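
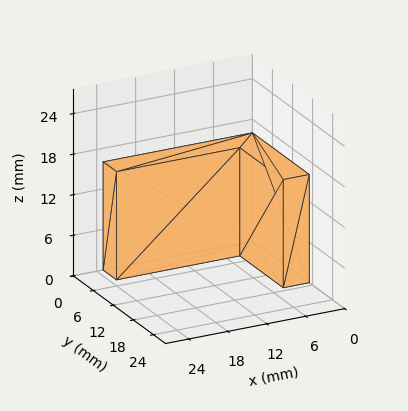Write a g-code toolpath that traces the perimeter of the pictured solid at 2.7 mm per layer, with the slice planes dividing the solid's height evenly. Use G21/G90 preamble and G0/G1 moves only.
Reading the render: the shape is an L-shaped prism: outer 23 × 17 mm, arm thicknesses ≈ 4 mm (horizontal) and 4 mm (vertical), extruded 16 mm in z (dimensions read to the nearest mm from the axis ticks). For the g-code, the solid's height is divided into equal slices at the stated Δz and each level perimeter traced with G1 moves after a G0 lift.

; perimeter-only toolpath
G21 ; units = mm
G90 ; absolute positioning
G28 ; home
; layer 1
G0 Z2.7
G0 X0.0 Y0.0
G1 X23.0 Y0.0
G1 X23.0 Y4.0
G1 X4.0 Y4.0
G1 X4.0 Y17.0
G1 X0.0 Y17.0
G1 X0.0 Y0.0
; layer 2
G0 Z5.3
G0 X0.0 Y0.0
G1 X23.0 Y0.0
G1 X23.0 Y4.0
G1 X4.0 Y4.0
G1 X4.0 Y17.0
G1 X0.0 Y17.0
G1 X0.0 Y0.0
; layer 3
G0 Z8.0
G0 X0.0 Y0.0
G1 X23.0 Y0.0
G1 X23.0 Y4.0
G1 X4.0 Y4.0
G1 X4.0 Y17.0
G1 X0.0 Y17.0
G1 X0.0 Y0.0
; layer 4
G0 Z10.7
G0 X0.0 Y0.0
G1 X23.0 Y0.0
G1 X23.0 Y4.0
G1 X4.0 Y4.0
G1 X4.0 Y17.0
G1 X0.0 Y17.0
G1 X0.0 Y0.0
; layer 5
G0 Z13.3
G0 X0.0 Y0.0
G1 X23.0 Y0.0
G1 X23.0 Y4.0
G1 X4.0 Y4.0
G1 X4.0 Y17.0
G1 X0.0 Y17.0
G1 X0.0 Y0.0
; layer 6
G0 Z16.0
G0 X0.0 Y0.0
G1 X23.0 Y0.0
G1 X23.0 Y4.0
G1 X4.0 Y4.0
G1 X4.0 Y17.0
G1 X0.0 Y17.0
G1 X0.0 Y0.0
M2 ; end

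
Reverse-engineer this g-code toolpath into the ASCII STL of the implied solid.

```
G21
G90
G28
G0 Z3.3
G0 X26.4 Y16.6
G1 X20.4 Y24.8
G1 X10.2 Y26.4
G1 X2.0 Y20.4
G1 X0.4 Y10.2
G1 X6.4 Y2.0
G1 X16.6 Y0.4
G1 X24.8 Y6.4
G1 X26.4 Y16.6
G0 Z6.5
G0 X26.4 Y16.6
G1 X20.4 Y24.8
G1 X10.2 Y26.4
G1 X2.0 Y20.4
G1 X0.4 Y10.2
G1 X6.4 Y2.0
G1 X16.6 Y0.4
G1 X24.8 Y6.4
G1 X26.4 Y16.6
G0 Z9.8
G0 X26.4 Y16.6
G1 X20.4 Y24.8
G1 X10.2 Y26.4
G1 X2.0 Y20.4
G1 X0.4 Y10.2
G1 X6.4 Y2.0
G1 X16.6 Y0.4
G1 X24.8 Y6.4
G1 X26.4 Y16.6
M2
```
solid part
  facet normal 0.0000 0.0000 -1.0000
    outer loop
      vertex 10.2 26.4 0.0
      vertex 20.4 24.8 0.0
      vertex 26.4 16.6 0.0
    endloop
  endfacet
  facet normal 0.0000 0.0000 -1.0000
    outer loop
      vertex 2.0 20.4 0.0
      vertex 10.2 26.4 0.0
      vertex 26.4 16.6 0.0
    endloop
  endfacet
  facet normal 0.0000 0.0000 -1.0000
    outer loop
      vertex 0.4 10.2 0.0
      vertex 2.0 20.4 0.0
      vertex 26.4 16.6 0.0
    endloop
  endfacet
  facet normal 0.0000 0.0000 -1.0000
    outer loop
      vertex 6.4 2.0 0.0
      vertex 0.4 10.2 0.0
      vertex 26.4 16.6 0.0
    endloop
  endfacet
  facet normal 0.0000 0.0000 -1.0000
    outer loop
      vertex 16.6 0.4 0.0
      vertex 6.4 2.0 0.0
      vertex 26.4 16.6 0.0
    endloop
  endfacet
  facet normal 0.0000 0.0000 -1.0000
    outer loop
      vertex 24.8 6.4 0.0
      vertex 16.6 0.4 0.0
      vertex 26.4 16.6 0.0
    endloop
  endfacet
  facet normal 0.0000 0.0000 1.0000
    outer loop
      vertex 26.4 16.6 9.8
      vertex 20.4 24.8 9.8
      vertex 10.2 26.4 9.8
    endloop
  endfacet
  facet normal 0.0000 0.0000 1.0000
    outer loop
      vertex 26.4 16.6 9.8
      vertex 10.2 26.4 9.8
      vertex 2.0 20.4 9.8
    endloop
  endfacet
  facet normal 0.0000 0.0000 1.0000
    outer loop
      vertex 26.4 16.6 9.8
      vertex 2.0 20.4 9.8
      vertex 0.4 10.2 9.8
    endloop
  endfacet
  facet normal 0.0000 0.0000 1.0000
    outer loop
      vertex 26.4 16.6 9.8
      vertex 0.4 10.2 9.8
      vertex 6.4 2.0 9.8
    endloop
  endfacet
  facet normal 0.0000 0.0000 1.0000
    outer loop
      vertex 26.4 16.6 9.8
      vertex 6.4 2.0 9.8
      vertex 16.6 0.4 9.8
    endloop
  endfacet
  facet normal 0.0000 0.0000 1.0000
    outer loop
      vertex 26.4 16.6 9.8
      vertex 16.6 0.4 9.8
      vertex 24.8 6.4 9.8
    endloop
  endfacet
  facet normal 0.8070 0.5905 0.0000
    outer loop
      vertex 26.4 16.6 0.0
      vertex 20.4 24.8 0.0
      vertex 20.4 24.8 9.8
    endloop
  endfacet
  facet normal 0.8070 0.5905 0.0000
    outer loop
      vertex 26.4 16.6 0.0
      vertex 20.4 24.8 9.8
      vertex 26.4 16.6 9.8
    endloop
  endfacet
  facet normal 0.1550 0.9879 0.0000
    outer loop
      vertex 20.4 24.8 0.0
      vertex 10.2 26.4 0.0
      vertex 10.2 26.4 9.8
    endloop
  endfacet
  facet normal 0.1550 0.9879 0.0000
    outer loop
      vertex 20.4 24.8 0.0
      vertex 10.2 26.4 9.8
      vertex 20.4 24.8 9.8
    endloop
  endfacet
  facet normal -0.5905 0.8070 0.0000
    outer loop
      vertex 10.2 26.4 0.0
      vertex 2.0 20.4 0.0
      vertex 2.0 20.4 9.8
    endloop
  endfacet
  facet normal -0.5905 0.8070 0.0000
    outer loop
      vertex 10.2 26.4 0.0
      vertex 2.0 20.4 9.8
      vertex 10.2 26.4 9.8
    endloop
  endfacet
  facet normal -0.9879 0.1550 0.0000
    outer loop
      vertex 2.0 20.4 0.0
      vertex 0.4 10.2 0.0
      vertex 0.4 10.2 9.8
    endloop
  endfacet
  facet normal -0.9879 0.1550 0.0000
    outer loop
      vertex 2.0 20.4 0.0
      vertex 0.4 10.2 9.8
      vertex 2.0 20.4 9.8
    endloop
  endfacet
  facet normal -0.8070 -0.5905 0.0000
    outer loop
      vertex 0.4 10.2 0.0
      vertex 6.4 2.0 0.0
      vertex 6.4 2.0 9.8
    endloop
  endfacet
  facet normal -0.8070 -0.5905 0.0000
    outer loop
      vertex 0.4 10.2 0.0
      vertex 6.4 2.0 9.8
      vertex 0.4 10.2 9.8
    endloop
  endfacet
  facet normal -0.1550 -0.9879 0.0000
    outer loop
      vertex 6.4 2.0 0.0
      vertex 16.6 0.4 0.0
      vertex 16.6 0.4 9.8
    endloop
  endfacet
  facet normal -0.1550 -0.9879 0.0000
    outer loop
      vertex 6.4 2.0 0.0
      vertex 16.6 0.4 9.8
      vertex 6.4 2.0 9.8
    endloop
  endfacet
  facet normal 0.5905 -0.8070 0.0000
    outer loop
      vertex 16.6 0.4 0.0
      vertex 24.8 6.4 0.0
      vertex 24.8 6.4 9.8
    endloop
  endfacet
  facet normal 0.5905 -0.8070 0.0000
    outer loop
      vertex 16.6 0.4 0.0
      vertex 24.8 6.4 9.8
      vertex 16.6 0.4 9.8
    endloop
  endfacet
  facet normal 0.9879 -0.1550 0.0000
    outer loop
      vertex 24.8 6.4 0.0
      vertex 26.4 16.6 0.0
      vertex 26.4 16.6 9.8
    endloop
  endfacet
  facet normal 0.9879 -0.1550 0.0000
    outer loop
      vertex 24.8 6.4 0.0
      vertex 26.4 16.6 9.8
      vertex 24.8 6.4 9.8
    endloop
  endfacet
endsolid part

The G0 Z moves step by Δz≈3.3 mm. Every layer's G1 loop is the same polygon, so the solid is a straight extrusion of it from z=0 to z≈9.8. Closing with flat bottom and top caps and triangulating gives 28 facets — a regular 8-sided prism (a cylinder approximated with 8 flat sides), circumscribed radius ≈ 13.4 mm, height ≈ 9.8 mm.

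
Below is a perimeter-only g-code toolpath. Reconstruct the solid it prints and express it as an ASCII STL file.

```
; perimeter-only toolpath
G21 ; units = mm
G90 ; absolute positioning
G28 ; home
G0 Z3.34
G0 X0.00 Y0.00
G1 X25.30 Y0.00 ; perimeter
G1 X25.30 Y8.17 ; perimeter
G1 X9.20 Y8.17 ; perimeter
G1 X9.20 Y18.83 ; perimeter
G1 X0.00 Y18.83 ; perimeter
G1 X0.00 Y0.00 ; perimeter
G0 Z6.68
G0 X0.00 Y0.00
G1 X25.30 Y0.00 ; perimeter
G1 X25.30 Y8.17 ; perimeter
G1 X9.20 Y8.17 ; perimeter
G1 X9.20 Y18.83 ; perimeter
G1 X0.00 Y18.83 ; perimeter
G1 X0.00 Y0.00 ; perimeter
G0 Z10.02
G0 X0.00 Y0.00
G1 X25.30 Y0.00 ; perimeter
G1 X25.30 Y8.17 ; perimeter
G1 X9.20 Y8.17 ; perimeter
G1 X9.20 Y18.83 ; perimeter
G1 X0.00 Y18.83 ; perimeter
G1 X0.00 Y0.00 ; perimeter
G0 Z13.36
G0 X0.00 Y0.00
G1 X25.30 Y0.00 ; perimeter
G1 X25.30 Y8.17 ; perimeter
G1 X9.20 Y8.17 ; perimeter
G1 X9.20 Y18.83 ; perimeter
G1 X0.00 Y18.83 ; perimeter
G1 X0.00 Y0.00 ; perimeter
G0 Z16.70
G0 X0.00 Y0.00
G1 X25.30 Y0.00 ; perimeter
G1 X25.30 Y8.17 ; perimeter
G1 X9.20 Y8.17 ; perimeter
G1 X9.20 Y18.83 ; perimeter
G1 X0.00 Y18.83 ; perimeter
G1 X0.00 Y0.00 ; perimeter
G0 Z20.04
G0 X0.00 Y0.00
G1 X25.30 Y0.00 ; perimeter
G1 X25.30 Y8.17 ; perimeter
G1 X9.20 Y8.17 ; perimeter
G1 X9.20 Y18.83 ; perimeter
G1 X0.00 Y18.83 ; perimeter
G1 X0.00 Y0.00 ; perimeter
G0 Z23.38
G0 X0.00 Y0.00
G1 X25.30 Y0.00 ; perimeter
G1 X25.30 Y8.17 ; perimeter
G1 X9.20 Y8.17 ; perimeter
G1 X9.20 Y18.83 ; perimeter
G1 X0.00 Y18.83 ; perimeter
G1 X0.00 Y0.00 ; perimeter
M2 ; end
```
solid part
  facet normal 0.0000 0.0000 -1.0000
    outer loop
      vertex 25.30 8.17 0.00
      vertex 25.30 0.00 0.00
      vertex 0.00 0.00 0.00
    endloop
  endfacet
  facet normal 0.0000 0.0000 -1.0000
    outer loop
      vertex 9.20 8.17 0.00
      vertex 25.30 8.17 0.00
      vertex 0.00 0.00 0.00
    endloop
  endfacet
  facet normal 0.0000 0.0000 -1.0000
    outer loop
      vertex 9.20 18.83 0.00
      vertex 9.20 8.17 0.00
      vertex 0.00 0.00 0.00
    endloop
  endfacet
  facet normal 0.0000 0.0000 -1.0000
    outer loop
      vertex 0.00 18.83 0.00
      vertex 9.20 18.83 0.00
      vertex 0.00 0.00 0.00
    endloop
  endfacet
  facet normal 0.0000 0.0000 1.0000
    outer loop
      vertex 0.00 0.00 23.38
      vertex 25.30 0.00 23.38
      vertex 25.30 8.17 23.38
    endloop
  endfacet
  facet normal 0.0000 0.0000 1.0000
    outer loop
      vertex 0.00 0.00 23.38
      vertex 25.30 8.17 23.38
      vertex 9.20 8.17 23.38
    endloop
  endfacet
  facet normal 0.0000 0.0000 1.0000
    outer loop
      vertex 0.00 0.00 23.38
      vertex 9.20 8.17 23.38
      vertex 9.20 18.83 23.38
    endloop
  endfacet
  facet normal 0.0000 0.0000 1.0000
    outer loop
      vertex 0.00 0.00 23.38
      vertex 9.20 18.83 23.38
      vertex 0.00 18.83 23.38
    endloop
  endfacet
  facet normal 0.0000 -1.0000 0.0000
    outer loop
      vertex 0.00 0.00 0.00
      vertex 25.30 0.00 0.00
      vertex 25.30 0.00 23.38
    endloop
  endfacet
  facet normal 0.0000 -1.0000 0.0000
    outer loop
      vertex 0.00 0.00 0.00
      vertex 25.30 0.00 23.38
      vertex 0.00 0.00 23.38
    endloop
  endfacet
  facet normal 1.0000 0.0000 0.0000
    outer loop
      vertex 25.30 0.00 0.00
      vertex 25.30 8.17 0.00
      vertex 25.30 8.17 23.38
    endloop
  endfacet
  facet normal 1.0000 0.0000 0.0000
    outer loop
      vertex 25.30 0.00 0.00
      vertex 25.30 8.17 23.38
      vertex 25.30 0.00 23.38
    endloop
  endfacet
  facet normal 0.0000 1.0000 0.0000
    outer loop
      vertex 25.30 8.17 0.00
      vertex 9.20 8.17 0.00
      vertex 9.20 8.17 23.38
    endloop
  endfacet
  facet normal 0.0000 1.0000 0.0000
    outer loop
      vertex 25.30 8.17 0.00
      vertex 9.20 8.17 23.38
      vertex 25.30 8.17 23.38
    endloop
  endfacet
  facet normal 1.0000 0.0000 0.0000
    outer loop
      vertex 9.20 8.17 0.00
      vertex 9.20 18.83 0.00
      vertex 9.20 18.83 23.38
    endloop
  endfacet
  facet normal 1.0000 0.0000 0.0000
    outer loop
      vertex 9.20 8.17 0.00
      vertex 9.20 18.83 23.38
      vertex 9.20 8.17 23.38
    endloop
  endfacet
  facet normal 0.0000 1.0000 0.0000
    outer loop
      vertex 9.20 18.83 0.00
      vertex 0.00 18.83 0.00
      vertex 0.00 18.83 23.38
    endloop
  endfacet
  facet normal 0.0000 1.0000 0.0000
    outer loop
      vertex 9.20 18.83 0.00
      vertex 0.00 18.83 23.38
      vertex 9.20 18.83 23.38
    endloop
  endfacet
  facet normal -1.0000 0.0000 0.0000
    outer loop
      vertex 0.00 18.83 0.00
      vertex 0.00 0.00 0.00
      vertex 0.00 0.00 23.38
    endloop
  endfacet
  facet normal -1.0000 0.0000 0.0000
    outer loop
      vertex 0.00 18.83 0.00
      vertex 0.00 0.00 23.38
      vertex 0.00 18.83 23.38
    endloop
  endfacet
endsolid part

The G0 Z moves step by Δz≈3.34 mm. Every layer's G1 loop is the same polygon, so the solid is a straight extrusion of it from z=0 to z≈23.4. Closing with flat bottom and top caps and triangulating gives 20 facets — an L-shaped prism: outer 25.3 × 18.8 mm, arm thicknesses ≈ 8.17 mm (horizontal) and 9.2 mm (vertical), extruded 23.4 mm in z.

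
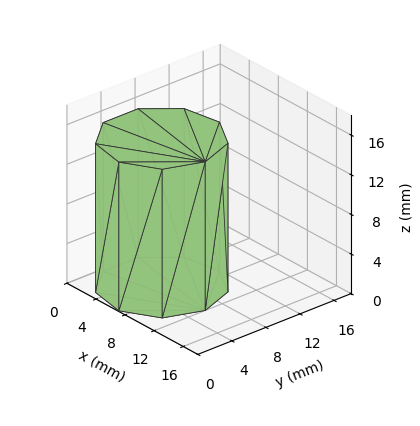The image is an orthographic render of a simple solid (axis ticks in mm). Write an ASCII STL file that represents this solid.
Reading the render: the shape is a regular 9-sided prism (a cylinder approximated with 9 flat sides), circumscribed radius ≈ 6 mm, height ≈ 15 mm (dimensions read to the nearest mm from the axis ticks). For the STL, each face is triangulated and given an outward normal.

solid part
  facet normal 0.0000 0.0000 -1.0000
    outer loop
      vertex 7.04 11.91 0.00
      vertex 10.60 9.86 0.00
      vertex 12.00 6.00 0.00
    endloop
  endfacet
  facet normal 0.0000 0.0000 -1.0000
    outer loop
      vertex 3.00 11.20 0.00
      vertex 7.04 11.91 0.00
      vertex 12.00 6.00 0.00
    endloop
  endfacet
  facet normal 0.0000 0.0000 -1.0000
    outer loop
      vertex 0.36 8.05 0.00
      vertex 3.00 11.20 0.00
      vertex 12.00 6.00 0.00
    endloop
  endfacet
  facet normal 0.0000 0.0000 -1.0000
    outer loop
      vertex 0.36 3.95 0.00
      vertex 0.36 8.05 0.00
      vertex 12.00 6.00 0.00
    endloop
  endfacet
  facet normal 0.0000 0.0000 -1.0000
    outer loop
      vertex 3.00 0.80 0.00
      vertex 0.36 3.95 0.00
      vertex 12.00 6.00 0.00
    endloop
  endfacet
  facet normal 0.0000 0.0000 -1.0000
    outer loop
      vertex 7.04 0.09 0.00
      vertex 3.00 0.80 0.00
      vertex 12.00 6.00 0.00
    endloop
  endfacet
  facet normal 0.0000 0.0000 -1.0000
    outer loop
      vertex 10.60 2.14 0.00
      vertex 7.04 0.09 0.00
      vertex 12.00 6.00 0.00
    endloop
  endfacet
  facet normal 0.0000 0.0000 1.0000
    outer loop
      vertex 12.00 6.00 15.00
      vertex 10.60 9.86 15.00
      vertex 7.04 11.91 15.00
    endloop
  endfacet
  facet normal 0.0000 0.0000 1.0000
    outer loop
      vertex 12.00 6.00 15.00
      vertex 7.04 11.91 15.00
      vertex 3.00 11.20 15.00
    endloop
  endfacet
  facet normal 0.0000 0.0000 1.0000
    outer loop
      vertex 12.00 6.00 15.00
      vertex 3.00 11.20 15.00
      vertex 0.36 8.05 15.00
    endloop
  endfacet
  facet normal 0.0000 0.0000 1.0000
    outer loop
      vertex 12.00 6.00 15.00
      vertex 0.36 8.05 15.00
      vertex 0.36 3.95 15.00
    endloop
  endfacet
  facet normal 0.0000 0.0000 1.0000
    outer loop
      vertex 12.00 6.00 15.00
      vertex 0.36 3.95 15.00
      vertex 3.00 0.80 15.00
    endloop
  endfacet
  facet normal 0.0000 0.0000 1.0000
    outer loop
      vertex 12.00 6.00 15.00
      vertex 3.00 0.80 15.00
      vertex 7.04 0.09 15.00
    endloop
  endfacet
  facet normal 0.0000 0.0000 1.0000
    outer loop
      vertex 12.00 6.00 15.00
      vertex 7.04 0.09 15.00
      vertex 10.60 2.14 15.00
    endloop
  endfacet
  facet normal 0.9401 0.3410 0.0000
    outer loop
      vertex 12.00 6.00 0.00
      vertex 10.60 9.86 0.00
      vertex 10.60 9.86 15.00
    endloop
  endfacet
  facet normal 0.9401 0.3410 0.0000
    outer loop
      vertex 12.00 6.00 0.00
      vertex 10.60 9.86 15.00
      vertex 12.00 6.00 15.00
    endloop
  endfacet
  facet normal 0.4990 0.8666 0.0000
    outer loop
      vertex 10.60 9.86 0.00
      vertex 7.04 11.91 0.00
      vertex 7.04 11.91 15.00
    endloop
  endfacet
  facet normal 0.4990 0.8666 0.0000
    outer loop
      vertex 10.60 9.86 0.00
      vertex 7.04 11.91 15.00
      vertex 10.60 9.86 15.00
    endloop
  endfacet
  facet normal -0.1731 0.9849 0.0000
    outer loop
      vertex 7.04 11.91 0.00
      vertex 3.00 11.20 0.00
      vertex 3.00 11.20 15.00
    endloop
  endfacet
  facet normal -0.1731 0.9849 0.0000
    outer loop
      vertex 7.04 11.91 0.00
      vertex 3.00 11.20 15.00
      vertex 7.04 11.91 15.00
    endloop
  endfacet
  facet normal -0.7664 0.6423 0.0000
    outer loop
      vertex 3.00 11.20 0.00
      vertex 0.36 8.05 0.00
      vertex 0.36 8.05 15.00
    endloop
  endfacet
  facet normal -0.7664 0.6423 0.0000
    outer loop
      vertex 3.00 11.20 0.00
      vertex 0.36 8.05 15.00
      vertex 3.00 11.20 15.00
    endloop
  endfacet
  facet normal -1.0000 0.0000 0.0000
    outer loop
      vertex 0.36 8.05 0.00
      vertex 0.36 3.95 0.00
      vertex 0.36 3.95 15.00
    endloop
  endfacet
  facet normal -1.0000 0.0000 0.0000
    outer loop
      vertex 0.36 8.05 0.00
      vertex 0.36 3.95 15.00
      vertex 0.36 8.05 15.00
    endloop
  endfacet
  facet normal -0.7664 -0.6423 0.0000
    outer loop
      vertex 0.36 3.95 0.00
      vertex 3.00 0.80 0.00
      vertex 3.00 0.80 15.00
    endloop
  endfacet
  facet normal -0.7664 -0.6423 0.0000
    outer loop
      vertex 0.36 3.95 0.00
      vertex 3.00 0.80 15.00
      vertex 0.36 3.95 15.00
    endloop
  endfacet
  facet normal -0.1731 -0.9849 0.0000
    outer loop
      vertex 3.00 0.80 0.00
      vertex 7.04 0.09 0.00
      vertex 7.04 0.09 15.00
    endloop
  endfacet
  facet normal -0.1731 -0.9849 0.0000
    outer loop
      vertex 3.00 0.80 0.00
      vertex 7.04 0.09 15.00
      vertex 3.00 0.80 15.00
    endloop
  endfacet
  facet normal 0.4990 -0.8666 0.0000
    outer loop
      vertex 7.04 0.09 0.00
      vertex 10.60 2.14 0.00
      vertex 10.60 2.14 15.00
    endloop
  endfacet
  facet normal 0.4990 -0.8666 0.0000
    outer loop
      vertex 7.04 0.09 0.00
      vertex 10.60 2.14 15.00
      vertex 7.04 0.09 15.00
    endloop
  endfacet
  facet normal 0.9401 -0.3410 0.0000
    outer loop
      vertex 10.60 2.14 0.00
      vertex 12.00 6.00 0.00
      vertex 12.00 6.00 15.00
    endloop
  endfacet
  facet normal 0.9401 -0.3410 0.0000
    outer loop
      vertex 10.60 2.14 0.00
      vertex 12.00 6.00 15.00
      vertex 10.60 2.14 15.00
    endloop
  endfacet
endsolid part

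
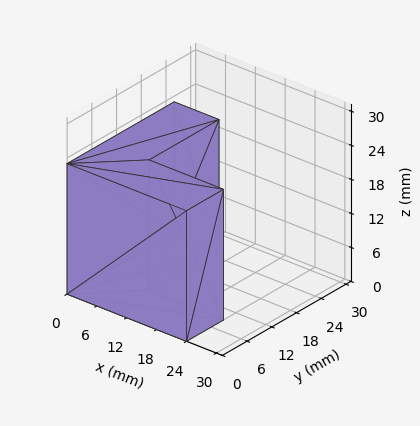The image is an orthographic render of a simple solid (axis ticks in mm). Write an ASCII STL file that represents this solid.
Reading the render: the shape is an L-shaped prism: outer 24 × 26 mm, arm thicknesses ≈ 9 mm (horizontal) and 9 mm (vertical), extruded 23 mm in z (dimensions read to the nearest mm from the axis ticks). For the STL, each face is triangulated and given an outward normal.

solid part
  facet normal 0.0000 0.0000 -1.0000
    outer loop
      vertex 24.0 9.0 0.0
      vertex 24.0 0.0 0.0
      vertex 0.0 0.0 0.0
    endloop
  endfacet
  facet normal 0.0000 0.0000 -1.0000
    outer loop
      vertex 9.0 9.0 0.0
      vertex 24.0 9.0 0.0
      vertex 0.0 0.0 0.0
    endloop
  endfacet
  facet normal 0.0000 0.0000 -1.0000
    outer loop
      vertex 9.0 26.0 0.0
      vertex 9.0 9.0 0.0
      vertex 0.0 0.0 0.0
    endloop
  endfacet
  facet normal 0.0000 0.0000 -1.0000
    outer loop
      vertex 0.0 26.0 0.0
      vertex 9.0 26.0 0.0
      vertex 0.0 0.0 0.0
    endloop
  endfacet
  facet normal 0.0000 0.0000 1.0000
    outer loop
      vertex 0.0 0.0 23.0
      vertex 24.0 0.0 23.0
      vertex 24.0 9.0 23.0
    endloop
  endfacet
  facet normal 0.0000 0.0000 1.0000
    outer loop
      vertex 0.0 0.0 23.0
      vertex 24.0 9.0 23.0
      vertex 9.0 9.0 23.0
    endloop
  endfacet
  facet normal 0.0000 0.0000 1.0000
    outer loop
      vertex 0.0 0.0 23.0
      vertex 9.0 9.0 23.0
      vertex 9.0 26.0 23.0
    endloop
  endfacet
  facet normal 0.0000 0.0000 1.0000
    outer loop
      vertex 0.0 0.0 23.0
      vertex 9.0 26.0 23.0
      vertex 0.0 26.0 23.0
    endloop
  endfacet
  facet normal 0.0000 -1.0000 0.0000
    outer loop
      vertex 0.0 0.0 0.0
      vertex 24.0 0.0 0.0
      vertex 24.0 0.0 23.0
    endloop
  endfacet
  facet normal 0.0000 -1.0000 0.0000
    outer loop
      vertex 0.0 0.0 0.0
      vertex 24.0 0.0 23.0
      vertex 0.0 0.0 23.0
    endloop
  endfacet
  facet normal 1.0000 0.0000 0.0000
    outer loop
      vertex 24.0 0.0 0.0
      vertex 24.0 9.0 0.0
      vertex 24.0 9.0 23.0
    endloop
  endfacet
  facet normal 1.0000 0.0000 0.0000
    outer loop
      vertex 24.0 0.0 0.0
      vertex 24.0 9.0 23.0
      vertex 24.0 0.0 23.0
    endloop
  endfacet
  facet normal 0.0000 1.0000 0.0000
    outer loop
      vertex 24.0 9.0 0.0
      vertex 9.0 9.0 0.0
      vertex 9.0 9.0 23.0
    endloop
  endfacet
  facet normal 0.0000 1.0000 0.0000
    outer loop
      vertex 24.0 9.0 0.0
      vertex 9.0 9.0 23.0
      vertex 24.0 9.0 23.0
    endloop
  endfacet
  facet normal 1.0000 0.0000 0.0000
    outer loop
      vertex 9.0 9.0 0.0
      vertex 9.0 26.0 0.0
      vertex 9.0 26.0 23.0
    endloop
  endfacet
  facet normal 1.0000 0.0000 0.0000
    outer loop
      vertex 9.0 9.0 0.0
      vertex 9.0 26.0 23.0
      vertex 9.0 9.0 23.0
    endloop
  endfacet
  facet normal 0.0000 1.0000 0.0000
    outer loop
      vertex 9.0 26.0 0.0
      vertex 0.0 26.0 0.0
      vertex 0.0 26.0 23.0
    endloop
  endfacet
  facet normal 0.0000 1.0000 0.0000
    outer loop
      vertex 9.0 26.0 0.0
      vertex 0.0 26.0 23.0
      vertex 9.0 26.0 23.0
    endloop
  endfacet
  facet normal -1.0000 0.0000 0.0000
    outer loop
      vertex 0.0 26.0 0.0
      vertex 0.0 0.0 0.0
      vertex 0.0 0.0 23.0
    endloop
  endfacet
  facet normal -1.0000 0.0000 0.0000
    outer loop
      vertex 0.0 26.0 0.0
      vertex 0.0 0.0 23.0
      vertex 0.0 26.0 23.0
    endloop
  endfacet
endsolid part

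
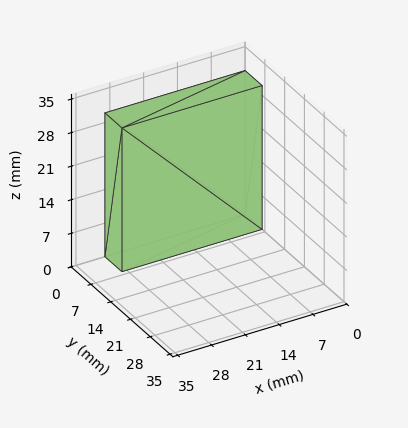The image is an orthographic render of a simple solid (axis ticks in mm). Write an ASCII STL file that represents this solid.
Reading the render: the shape is a rectangular box, roughly 29 × 6 mm footprint and 30 mm tall (dimensions read to the nearest mm from the axis ticks). For the STL, each face is triangulated and given an outward normal.

solid part
  facet normal 0.0000 0.0000 -1.0000
    outer loop
      vertex 29.0 6.0 0.0
      vertex 29.0 0.0 0.0
      vertex 0.0 0.0 0.0
    endloop
  endfacet
  facet normal 0.0000 0.0000 -1.0000
    outer loop
      vertex 0.0 6.0 0.0
      vertex 29.0 6.0 0.0
      vertex 0.0 0.0 0.0
    endloop
  endfacet
  facet normal 0.0000 0.0000 1.0000
    outer loop
      vertex 0.0 0.0 30.0
      vertex 29.0 0.0 30.0
      vertex 29.0 6.0 30.0
    endloop
  endfacet
  facet normal 0.0000 0.0000 1.0000
    outer loop
      vertex 0.0 0.0 30.0
      vertex 29.0 6.0 30.0
      vertex 0.0 6.0 30.0
    endloop
  endfacet
  facet normal 0.0000 -1.0000 0.0000
    outer loop
      vertex 0.0 0.0 0.0
      vertex 29.0 0.0 0.0
      vertex 29.0 0.0 30.0
    endloop
  endfacet
  facet normal 0.0000 -1.0000 0.0000
    outer loop
      vertex 0.0 0.0 0.0
      vertex 29.0 0.0 30.0
      vertex 0.0 0.0 30.0
    endloop
  endfacet
  facet normal 0.0000 1.0000 0.0000
    outer loop
      vertex 29.0 6.0 30.0
      vertex 29.0 6.0 0.0
      vertex 0.0 6.0 0.0
    endloop
  endfacet
  facet normal 0.0000 1.0000 0.0000
    outer loop
      vertex 0.0 6.0 30.0
      vertex 29.0 6.0 30.0
      vertex 0.0 6.0 0.0
    endloop
  endfacet
  facet normal -1.0000 0.0000 0.0000
    outer loop
      vertex 0.0 6.0 30.0
      vertex 0.0 6.0 0.0
      vertex 0.0 0.0 0.0
    endloop
  endfacet
  facet normal -1.0000 0.0000 0.0000
    outer loop
      vertex 0.0 0.0 30.0
      vertex 0.0 6.0 30.0
      vertex 0.0 0.0 0.0
    endloop
  endfacet
  facet normal 1.0000 0.0000 0.0000
    outer loop
      vertex 29.0 0.0 0.0
      vertex 29.0 6.0 0.0
      vertex 29.0 6.0 30.0
    endloop
  endfacet
  facet normal 1.0000 0.0000 0.0000
    outer loop
      vertex 29.0 0.0 0.0
      vertex 29.0 6.0 30.0
      vertex 29.0 0.0 30.0
    endloop
  endfacet
endsolid part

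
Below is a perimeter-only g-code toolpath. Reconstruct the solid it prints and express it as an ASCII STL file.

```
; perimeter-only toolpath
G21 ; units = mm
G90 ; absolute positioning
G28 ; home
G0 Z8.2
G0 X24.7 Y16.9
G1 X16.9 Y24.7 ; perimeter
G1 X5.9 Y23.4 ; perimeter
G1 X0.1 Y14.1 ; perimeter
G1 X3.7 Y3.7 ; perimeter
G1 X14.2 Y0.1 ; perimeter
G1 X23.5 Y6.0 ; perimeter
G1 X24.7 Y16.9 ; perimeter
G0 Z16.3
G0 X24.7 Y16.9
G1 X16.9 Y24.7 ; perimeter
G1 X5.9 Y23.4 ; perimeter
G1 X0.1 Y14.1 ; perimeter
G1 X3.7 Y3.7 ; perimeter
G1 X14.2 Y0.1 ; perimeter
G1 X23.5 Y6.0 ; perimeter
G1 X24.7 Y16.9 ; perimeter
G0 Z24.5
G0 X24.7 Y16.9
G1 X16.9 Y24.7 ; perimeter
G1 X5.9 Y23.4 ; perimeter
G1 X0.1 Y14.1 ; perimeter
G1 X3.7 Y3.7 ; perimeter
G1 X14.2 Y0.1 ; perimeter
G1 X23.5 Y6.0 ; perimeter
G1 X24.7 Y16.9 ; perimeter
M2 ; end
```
solid part
  facet normal 0.0000 0.0000 -1.0000
    outer loop
      vertex 5.9 23.4 0.0
      vertex 16.9 24.7 0.0
      vertex 24.7 16.9 0.0
    endloop
  endfacet
  facet normal 0.0000 0.0000 -1.0000
    outer loop
      vertex 0.1 14.1 0.0
      vertex 5.9 23.4 0.0
      vertex 24.7 16.9 0.0
    endloop
  endfacet
  facet normal 0.0000 0.0000 -1.0000
    outer loop
      vertex 3.7 3.7 0.0
      vertex 0.1 14.1 0.0
      vertex 24.7 16.9 0.0
    endloop
  endfacet
  facet normal 0.0000 0.0000 -1.0000
    outer loop
      vertex 14.2 0.1 0.0
      vertex 3.7 3.7 0.0
      vertex 24.7 16.9 0.0
    endloop
  endfacet
  facet normal 0.0000 0.0000 -1.0000
    outer loop
      vertex 23.5 6.0 0.0
      vertex 14.2 0.1 0.0
      vertex 24.7 16.9 0.0
    endloop
  endfacet
  facet normal 0.0000 0.0000 1.0000
    outer loop
      vertex 24.7 16.9 24.5
      vertex 16.9 24.7 24.5
      vertex 5.9 23.4 24.5
    endloop
  endfacet
  facet normal 0.0000 0.0000 1.0000
    outer loop
      vertex 24.7 16.9 24.5
      vertex 5.9 23.4 24.5
      vertex 0.1 14.1 24.5
    endloop
  endfacet
  facet normal 0.0000 0.0000 1.0000
    outer loop
      vertex 24.7 16.9 24.5
      vertex 0.1 14.1 24.5
      vertex 3.7 3.7 24.5
    endloop
  endfacet
  facet normal 0.0000 0.0000 1.0000
    outer loop
      vertex 24.7 16.9 24.5
      vertex 3.7 3.7 24.5
      vertex 14.2 0.1 24.5
    endloop
  endfacet
  facet normal 0.0000 0.0000 1.0000
    outer loop
      vertex 24.7 16.9 24.5
      vertex 14.2 0.1 24.5
      vertex 23.5 6.0 24.5
    endloop
  endfacet
  facet normal 0.7071 0.7071 0.0000
    outer loop
      vertex 24.7 16.9 0.0
      vertex 16.9 24.7 0.0
      vertex 16.9 24.7 24.5
    endloop
  endfacet
  facet normal 0.7071 0.7071 0.0000
    outer loop
      vertex 24.7 16.9 0.0
      vertex 16.9 24.7 24.5
      vertex 24.7 16.9 24.5
    endloop
  endfacet
  facet normal -0.1174 0.9931 0.0000
    outer loop
      vertex 16.9 24.7 0.0
      vertex 5.9 23.4 0.0
      vertex 5.9 23.4 24.5
    endloop
  endfacet
  facet normal -0.1174 0.9931 0.0000
    outer loop
      vertex 16.9 24.7 0.0
      vertex 5.9 23.4 24.5
      vertex 16.9 24.7 24.5
    endloop
  endfacet
  facet normal -0.8485 0.5292 0.0000
    outer loop
      vertex 5.9 23.4 0.0
      vertex 0.1 14.1 0.0
      vertex 0.1 14.1 24.5
    endloop
  endfacet
  facet normal -0.8485 0.5292 0.0000
    outer loop
      vertex 5.9 23.4 0.0
      vertex 0.1 14.1 24.5
      vertex 5.9 23.4 24.5
    endloop
  endfacet
  facet normal -0.9450 -0.3271 0.0000
    outer loop
      vertex 0.1 14.1 0.0
      vertex 3.7 3.7 0.0
      vertex 3.7 3.7 24.5
    endloop
  endfacet
  facet normal -0.9450 -0.3271 0.0000
    outer loop
      vertex 0.1 14.1 0.0
      vertex 3.7 3.7 24.5
      vertex 0.1 14.1 24.5
    endloop
  endfacet
  facet normal -0.3243 -0.9459 0.0000
    outer loop
      vertex 3.7 3.7 0.0
      vertex 14.2 0.1 0.0
      vertex 14.2 0.1 24.5
    endloop
  endfacet
  facet normal -0.3243 -0.9459 0.0000
    outer loop
      vertex 3.7 3.7 0.0
      vertex 14.2 0.1 24.5
      vertex 3.7 3.7 24.5
    endloop
  endfacet
  facet normal 0.5357 -0.8444 0.0000
    outer loop
      vertex 14.2 0.1 0.0
      vertex 23.5 6.0 0.0
      vertex 23.5 6.0 24.5
    endloop
  endfacet
  facet normal 0.5357 -0.8444 0.0000
    outer loop
      vertex 14.2 0.1 0.0
      vertex 23.5 6.0 24.5
      vertex 14.2 0.1 24.5
    endloop
  endfacet
  facet normal 0.9940 -0.1094 0.0000
    outer loop
      vertex 23.5 6.0 0.0
      vertex 24.7 16.9 0.0
      vertex 24.7 16.9 24.5
    endloop
  endfacet
  facet normal 0.9940 -0.1094 0.0000
    outer loop
      vertex 23.5 6.0 0.0
      vertex 24.7 16.9 24.5
      vertex 23.5 6.0 24.5
    endloop
  endfacet
endsolid part

The G0 Z moves step by Δz≈8.2 mm. Every layer's G1 loop is the same polygon, so the solid is a straight extrusion of it from z=0 to z≈24.5. Closing with flat bottom and top caps and triangulating gives 24 facets — a regular 7-sided prism (a cylinder approximated with 7 flat sides), circumscribed radius ≈ 12.7 mm, height ≈ 24.5 mm.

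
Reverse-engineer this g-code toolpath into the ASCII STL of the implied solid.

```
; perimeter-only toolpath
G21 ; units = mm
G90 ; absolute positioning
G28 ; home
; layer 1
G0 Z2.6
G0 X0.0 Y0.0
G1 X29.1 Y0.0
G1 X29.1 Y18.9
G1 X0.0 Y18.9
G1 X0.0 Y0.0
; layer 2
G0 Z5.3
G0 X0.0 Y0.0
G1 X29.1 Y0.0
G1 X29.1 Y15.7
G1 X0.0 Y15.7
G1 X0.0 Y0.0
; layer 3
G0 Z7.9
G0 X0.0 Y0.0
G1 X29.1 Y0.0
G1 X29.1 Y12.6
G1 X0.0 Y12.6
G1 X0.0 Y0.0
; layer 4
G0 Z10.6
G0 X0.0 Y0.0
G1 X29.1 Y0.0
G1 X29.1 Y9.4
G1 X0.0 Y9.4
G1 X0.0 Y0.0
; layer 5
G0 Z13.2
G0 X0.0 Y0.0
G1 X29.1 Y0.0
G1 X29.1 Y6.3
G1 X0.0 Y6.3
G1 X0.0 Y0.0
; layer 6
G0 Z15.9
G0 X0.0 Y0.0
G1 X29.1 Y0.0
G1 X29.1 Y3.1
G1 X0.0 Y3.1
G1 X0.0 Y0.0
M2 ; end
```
solid part
  facet normal 0.0000 0.0000 -1.0000
    outer loop
      vertex 29.1 22.0 0.0
      vertex 29.1 0.0 0.0
      vertex 0.0 0.0 0.0
    endloop
  endfacet
  facet normal 0.0000 0.0000 -1.0000
    outer loop
      vertex 0.0 22.0 0.0
      vertex 29.1 22.0 0.0
      vertex 0.0 0.0 0.0
    endloop
  endfacet
  facet normal 0.0000 -1.0000 0.0000
    outer loop
      vertex 0.0 0.0 0.0
      vertex 29.1 0.0 0.0
      vertex 29.1 0.0 18.5
    endloop
  endfacet
  facet normal 0.0000 -1.0000 0.0000
    outer loop
      vertex 0.0 0.0 0.0
      vertex 29.1 0.0 18.5
      vertex 0.0 0.0 18.5
    endloop
  endfacet
  facet normal 0.0000 0.6436 0.7654
    outer loop
      vertex 0.0 0.0 18.5
      vertex 29.1 0.0 18.5
      vertex 29.1 22.0 0.0
    endloop
  endfacet
  facet normal 0.0000 0.6436 0.7654
    outer loop
      vertex 0.0 0.0 18.5
      vertex 29.1 22.0 0.0
      vertex 0.0 22.0 0.0
    endloop
  endfacet
  facet normal -1.0000 0.0000 0.0000
    outer loop
      vertex 0.0 0.0 18.5
      vertex 0.0 22.0 0.0
      vertex 0.0 0.0 0.0
    endloop
  endfacet
  facet normal 1.0000 0.0000 0.0000
    outer loop
      vertex 29.1 0.0 0.0
      vertex 29.1 22.0 0.0
      vertex 29.1 0.0 18.5
    endloop
  endfacet
endsolid part

The G0 Z moves step by Δz≈2.6 mm. The G1 loops shrink linearly with z, so the solid tapers from its base footprint up to z≈18.5. Closing with a flat bottom cap and the tapered top and triangulating gives 8 facets — a wedge (ramp): 29.1 × 22 mm base, rising to 18.5 mm along the y=0 edge and sloping linearly to z=0 at y=22.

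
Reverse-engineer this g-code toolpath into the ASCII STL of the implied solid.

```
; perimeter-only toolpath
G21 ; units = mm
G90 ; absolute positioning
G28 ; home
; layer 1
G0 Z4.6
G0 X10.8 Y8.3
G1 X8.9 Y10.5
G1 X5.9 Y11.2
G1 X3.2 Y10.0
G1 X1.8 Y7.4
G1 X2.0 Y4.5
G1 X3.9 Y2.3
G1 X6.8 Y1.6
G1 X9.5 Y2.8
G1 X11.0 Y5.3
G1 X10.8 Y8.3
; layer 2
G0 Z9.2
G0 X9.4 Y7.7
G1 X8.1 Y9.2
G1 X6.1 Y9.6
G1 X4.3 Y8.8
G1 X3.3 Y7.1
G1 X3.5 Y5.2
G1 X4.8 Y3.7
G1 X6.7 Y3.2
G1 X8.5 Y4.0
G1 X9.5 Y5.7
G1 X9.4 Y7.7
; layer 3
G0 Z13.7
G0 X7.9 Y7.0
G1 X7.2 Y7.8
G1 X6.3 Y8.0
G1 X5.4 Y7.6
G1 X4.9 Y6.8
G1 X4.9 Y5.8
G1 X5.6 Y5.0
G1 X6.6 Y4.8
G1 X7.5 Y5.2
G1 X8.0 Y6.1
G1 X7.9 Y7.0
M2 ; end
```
solid part
  facet normal 0.0000 0.0000 -1.0000
    outer loop
      vertex 5.8 12.8 0.0
      vertex 9.7 11.9 0.0
      vertex 12.3 8.9 0.0
    endloop
  endfacet
  facet normal 0.0000 0.0000 -1.0000
    outer loop
      vertex 2.2 11.2 0.0
      vertex 5.8 12.8 0.0
      vertex 12.3 8.9 0.0
    endloop
  endfacet
  facet normal 0.0000 0.0000 -1.0000
    outer loop
      vertex 0.2 7.8 0.0
      vertex 2.2 11.2 0.0
      vertex 12.3 8.9 0.0
    endloop
  endfacet
  facet normal 0.0000 0.0000 -1.0000
    outer loop
      vertex 0.5 3.9 0.0
      vertex 0.2 7.8 0.0
      vertex 12.3 8.9 0.0
    endloop
  endfacet
  facet normal 0.0000 0.0000 -1.0000
    outer loop
      vertex 3.1 0.9 0.0
      vertex 0.5 3.9 0.0
      vertex 12.3 8.9 0.0
    endloop
  endfacet
  facet normal 0.0000 0.0000 -1.0000
    outer loop
      vertex 7.0 0.0 0.0
      vertex 3.1 0.9 0.0
      vertex 12.3 8.9 0.0
    endloop
  endfacet
  facet normal 0.0000 0.0000 -1.0000
    outer loop
      vertex 10.6 1.6 0.0
      vertex 7.0 0.0 0.0
      vertex 12.3 8.9 0.0
    endloop
  endfacet
  facet normal 0.0000 0.0000 -1.0000
    outer loop
      vertex 12.6 5.0 0.0
      vertex 10.6 1.6 0.0
      vertex 12.3 8.9 0.0
    endloop
  endfacet
  facet normal 0.7170 0.6214 0.3160
    outer loop
      vertex 12.3 8.9 0.0
      vertex 9.7 11.9 0.0
      vertex 6.4 6.4 18.3
    endloop
  endfacet
  facet normal 0.2133 0.9244 0.3163
    outer loop
      vertex 9.7 11.9 0.0
      vertex 5.8 12.8 0.0
      vertex 6.4 6.4 18.3
    endloop
  endfacet
  facet normal -0.3853 0.8670 0.3159
    outer loop
      vertex 5.8 12.8 0.0
      vertex 2.2 11.2 0.0
      vertex 6.4 6.4 18.3
    endloop
  endfacet
  facet normal -0.8183 0.4814 0.3141
    outer loop
      vertex 2.2 11.2 0.0
      vertex 0.2 7.8 0.0
      vertex 6.4 6.4 18.3
    endloop
  endfacet
  facet normal -0.9463 -0.0728 0.3150
    outer loop
      vertex 0.2 7.8 0.0
      vertex 0.5 3.9 0.0
      vertex 6.4 6.4 18.3
    endloop
  endfacet
  facet normal -0.7170 -0.6214 0.3160
    outer loop
      vertex 0.5 3.9 0.0
      vertex 3.1 0.9 0.0
      vertex 6.4 6.4 18.3
    endloop
  endfacet
  facet normal -0.2133 -0.9244 0.3163
    outer loop
      vertex 3.1 0.9 0.0
      vertex 7.0 0.0 0.0
      vertex 6.4 6.4 18.3
    endloop
  endfacet
  facet normal 0.3853 -0.8670 0.3159
    outer loop
      vertex 7.0 0.0 0.0
      vertex 10.6 1.6 0.0
      vertex 6.4 6.4 18.3
    endloop
  endfacet
  facet normal 0.8183 -0.4814 0.3141
    outer loop
      vertex 10.6 1.6 0.0
      vertex 12.6 5.0 0.0
      vertex 6.4 6.4 18.3
    endloop
  endfacet
  facet normal 0.9463 0.0728 0.3150
    outer loop
      vertex 12.6 5.0 0.0
      vertex 12.3 8.9 0.0
      vertex 6.4 6.4 18.3
    endloop
  endfacet
endsolid part

The G0 Z moves step by Δz≈4.6 mm. The G1 loops shrink linearly with z, so the solid tapers from its base footprint up to z≈18.3. Closing with a flat bottom cap and the tapered top and triangulating gives 18 facets — a regular 10-sided pyramid, base circumscribed radius ≈ 6.4 mm, apex at z ≈ 18.3 mm.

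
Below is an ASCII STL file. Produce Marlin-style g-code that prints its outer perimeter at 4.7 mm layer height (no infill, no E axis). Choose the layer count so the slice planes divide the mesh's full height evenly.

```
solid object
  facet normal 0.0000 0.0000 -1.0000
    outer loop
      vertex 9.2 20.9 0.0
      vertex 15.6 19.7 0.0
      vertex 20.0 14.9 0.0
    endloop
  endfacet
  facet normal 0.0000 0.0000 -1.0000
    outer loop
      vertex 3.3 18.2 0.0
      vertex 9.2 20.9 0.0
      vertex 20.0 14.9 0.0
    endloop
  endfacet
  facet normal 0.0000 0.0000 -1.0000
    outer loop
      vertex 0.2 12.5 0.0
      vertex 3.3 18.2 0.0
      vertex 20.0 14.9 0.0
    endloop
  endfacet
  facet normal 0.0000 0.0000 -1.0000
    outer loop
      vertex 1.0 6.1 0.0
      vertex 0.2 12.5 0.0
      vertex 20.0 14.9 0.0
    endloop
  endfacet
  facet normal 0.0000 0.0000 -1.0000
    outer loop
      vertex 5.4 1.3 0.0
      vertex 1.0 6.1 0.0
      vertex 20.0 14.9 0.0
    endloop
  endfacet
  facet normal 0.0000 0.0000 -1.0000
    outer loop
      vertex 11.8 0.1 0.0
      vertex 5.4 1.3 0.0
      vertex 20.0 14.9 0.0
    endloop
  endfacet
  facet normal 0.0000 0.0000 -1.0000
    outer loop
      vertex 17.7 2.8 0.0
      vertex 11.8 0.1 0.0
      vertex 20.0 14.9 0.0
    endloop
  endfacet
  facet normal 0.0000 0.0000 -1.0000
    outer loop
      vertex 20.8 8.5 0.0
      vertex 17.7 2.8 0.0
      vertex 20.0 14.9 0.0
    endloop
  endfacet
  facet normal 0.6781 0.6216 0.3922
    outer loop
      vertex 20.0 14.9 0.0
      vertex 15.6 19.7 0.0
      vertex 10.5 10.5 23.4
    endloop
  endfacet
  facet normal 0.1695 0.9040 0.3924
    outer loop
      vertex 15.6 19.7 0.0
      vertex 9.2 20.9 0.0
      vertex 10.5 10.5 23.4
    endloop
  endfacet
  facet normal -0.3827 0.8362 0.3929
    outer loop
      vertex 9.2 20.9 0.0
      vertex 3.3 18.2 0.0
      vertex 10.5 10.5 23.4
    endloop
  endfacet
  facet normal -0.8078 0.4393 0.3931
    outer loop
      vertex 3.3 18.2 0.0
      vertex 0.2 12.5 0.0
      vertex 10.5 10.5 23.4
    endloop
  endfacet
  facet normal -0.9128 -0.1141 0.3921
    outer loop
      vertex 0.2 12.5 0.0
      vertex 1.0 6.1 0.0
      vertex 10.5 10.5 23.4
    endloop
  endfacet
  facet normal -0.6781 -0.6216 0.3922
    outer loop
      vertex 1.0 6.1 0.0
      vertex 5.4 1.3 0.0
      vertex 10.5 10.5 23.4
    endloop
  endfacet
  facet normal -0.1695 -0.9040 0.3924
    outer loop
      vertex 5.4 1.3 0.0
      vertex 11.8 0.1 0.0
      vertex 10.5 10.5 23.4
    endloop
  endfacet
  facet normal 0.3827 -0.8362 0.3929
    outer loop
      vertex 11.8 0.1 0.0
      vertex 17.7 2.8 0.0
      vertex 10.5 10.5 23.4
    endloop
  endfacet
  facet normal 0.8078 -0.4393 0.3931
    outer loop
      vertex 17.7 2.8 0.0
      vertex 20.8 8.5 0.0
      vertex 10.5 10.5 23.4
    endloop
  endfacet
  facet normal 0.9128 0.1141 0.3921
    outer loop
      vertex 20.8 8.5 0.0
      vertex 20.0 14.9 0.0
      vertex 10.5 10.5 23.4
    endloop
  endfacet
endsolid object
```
; perimeter-only toolpath
G21 ; units = mm
G90 ; absolute positioning
G28 ; home
; layer 1
G0 Z4.7
G0 X18.1 Y14.0
G1 X14.6 Y17.9
G1 X9.5 Y18.8
G1 X4.7 Y16.7
G1 X2.3 Y12.1
G1 X2.9 Y7.0
G1 X6.4 Y3.1
G1 X11.5 Y2.2
G1 X16.3 Y4.3
G1 X18.7 Y8.9
G1 X18.1 Y14.0
; layer 2
G0 Z9.4
G0 X16.2 Y13.1
G1 X13.6 Y16.0
G1 X9.7 Y16.7
G1 X6.2 Y15.1
G1 X4.3 Y11.7
G1 X4.8 Y7.9
G1 X7.4 Y5.0
G1 X11.3 Y4.3
G1 X14.8 Y5.9
G1 X16.7 Y9.3
G1 X16.2 Y13.1
; layer 3
G0 Z14.0
G0 X14.3 Y12.3
G1 X12.5 Y14.2
G1 X10.0 Y14.7
G1 X7.6 Y13.6
G1 X6.4 Y11.3
G1 X6.7 Y8.7
G1 X8.5 Y6.8
G1 X11.0 Y6.3
G1 X13.4 Y7.4
G1 X14.6 Y9.7
G1 X14.3 Y12.3
; layer 4
G0 Z18.7
G0 X12.4 Y11.4
G1 X11.5 Y12.3
G1 X10.2 Y12.6
G1 X9.1 Y12.0
G1 X8.4 Y10.9
G1 X8.6 Y9.6
G1 X9.5 Y8.7
G1 X10.8 Y8.4
G1 X11.9 Y9.0
G1 X12.6 Y10.1
G1 X12.4 Y11.4
M2 ; end

The solid is a regular 10-sided pyramid, base circumscribed radius ≈ 10.5 mm, apex at z ≈ 23.4 mm. Slicing at Δz = 4.7 mm — 5 equal slices spanning the solid's height, so layer i sits at z = i·h/5 — gives 4 non-empty perimeters. Each is a 10-segment closed polygon; G0 lifts to the layer z and rapids to the start vertex, then G1 traces the edges. The cross-section shrinks linearly with z (the slice at the apex is degenerate and omitted).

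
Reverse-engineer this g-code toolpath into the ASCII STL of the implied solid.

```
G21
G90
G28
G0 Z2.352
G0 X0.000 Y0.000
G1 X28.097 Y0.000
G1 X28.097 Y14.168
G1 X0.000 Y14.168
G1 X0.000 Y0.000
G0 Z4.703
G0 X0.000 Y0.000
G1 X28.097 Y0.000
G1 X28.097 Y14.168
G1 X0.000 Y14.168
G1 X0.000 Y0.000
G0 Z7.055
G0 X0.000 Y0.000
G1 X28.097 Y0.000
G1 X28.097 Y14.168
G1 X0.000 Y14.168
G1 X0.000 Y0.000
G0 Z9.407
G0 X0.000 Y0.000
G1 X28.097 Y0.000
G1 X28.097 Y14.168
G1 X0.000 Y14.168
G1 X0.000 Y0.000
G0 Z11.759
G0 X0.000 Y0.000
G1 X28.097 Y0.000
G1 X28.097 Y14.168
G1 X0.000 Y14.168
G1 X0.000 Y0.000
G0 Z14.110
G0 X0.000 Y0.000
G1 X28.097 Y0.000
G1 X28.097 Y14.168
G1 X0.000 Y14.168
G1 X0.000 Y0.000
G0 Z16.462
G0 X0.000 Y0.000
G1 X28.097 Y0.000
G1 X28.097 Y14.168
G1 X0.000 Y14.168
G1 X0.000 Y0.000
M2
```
solid part
  facet normal 0.0000 0.0000 -1.0000
    outer loop
      vertex 28.097 14.168 0.000
      vertex 28.097 0.000 0.000
      vertex 0.000 0.000 0.000
    endloop
  endfacet
  facet normal 0.0000 0.0000 -1.0000
    outer loop
      vertex 0.000 14.168 0.000
      vertex 28.097 14.168 0.000
      vertex 0.000 0.000 0.000
    endloop
  endfacet
  facet normal 0.0000 0.0000 1.0000
    outer loop
      vertex 0.000 0.000 16.462
      vertex 28.097 0.000 16.462
      vertex 28.097 14.168 16.462
    endloop
  endfacet
  facet normal 0.0000 0.0000 1.0000
    outer loop
      vertex 0.000 0.000 16.462
      vertex 28.097 14.168 16.462
      vertex 0.000 14.168 16.462
    endloop
  endfacet
  facet normal 0.0000 -1.0000 0.0000
    outer loop
      vertex 0.000 0.000 0.000
      vertex 28.097 0.000 0.000
      vertex 28.097 0.000 16.462
    endloop
  endfacet
  facet normal 0.0000 -1.0000 0.0000
    outer loop
      vertex 0.000 0.000 0.000
      vertex 28.097 0.000 16.462
      vertex 0.000 0.000 16.462
    endloop
  endfacet
  facet normal 0.0000 1.0000 0.0000
    outer loop
      vertex 28.097 14.168 16.462
      vertex 28.097 14.168 0.000
      vertex 0.000 14.168 0.000
    endloop
  endfacet
  facet normal 0.0000 1.0000 0.0000
    outer loop
      vertex 0.000 14.168 16.462
      vertex 28.097 14.168 16.462
      vertex 0.000 14.168 0.000
    endloop
  endfacet
  facet normal -1.0000 0.0000 0.0000
    outer loop
      vertex 0.000 14.168 16.462
      vertex 0.000 14.168 0.000
      vertex 0.000 0.000 0.000
    endloop
  endfacet
  facet normal -1.0000 0.0000 0.0000
    outer loop
      vertex 0.000 0.000 16.462
      vertex 0.000 14.168 16.462
      vertex 0.000 0.000 0.000
    endloop
  endfacet
  facet normal 1.0000 0.0000 0.0000
    outer loop
      vertex 28.097 0.000 0.000
      vertex 28.097 14.168 0.000
      vertex 28.097 14.168 16.462
    endloop
  endfacet
  facet normal 1.0000 0.0000 0.0000
    outer loop
      vertex 28.097 0.000 0.000
      vertex 28.097 14.168 16.462
      vertex 28.097 0.000 16.462
    endloop
  endfacet
endsolid part

The G0 Z moves step by Δz≈2.352 mm. Every layer's G1 loop is the same polygon, so the solid is a straight extrusion of it from z=0 to z≈16.5. Closing with flat bottom and top caps and triangulating gives 12 facets — a rectangular box, roughly 28.1 × 14.2 mm footprint and 16.5 mm tall.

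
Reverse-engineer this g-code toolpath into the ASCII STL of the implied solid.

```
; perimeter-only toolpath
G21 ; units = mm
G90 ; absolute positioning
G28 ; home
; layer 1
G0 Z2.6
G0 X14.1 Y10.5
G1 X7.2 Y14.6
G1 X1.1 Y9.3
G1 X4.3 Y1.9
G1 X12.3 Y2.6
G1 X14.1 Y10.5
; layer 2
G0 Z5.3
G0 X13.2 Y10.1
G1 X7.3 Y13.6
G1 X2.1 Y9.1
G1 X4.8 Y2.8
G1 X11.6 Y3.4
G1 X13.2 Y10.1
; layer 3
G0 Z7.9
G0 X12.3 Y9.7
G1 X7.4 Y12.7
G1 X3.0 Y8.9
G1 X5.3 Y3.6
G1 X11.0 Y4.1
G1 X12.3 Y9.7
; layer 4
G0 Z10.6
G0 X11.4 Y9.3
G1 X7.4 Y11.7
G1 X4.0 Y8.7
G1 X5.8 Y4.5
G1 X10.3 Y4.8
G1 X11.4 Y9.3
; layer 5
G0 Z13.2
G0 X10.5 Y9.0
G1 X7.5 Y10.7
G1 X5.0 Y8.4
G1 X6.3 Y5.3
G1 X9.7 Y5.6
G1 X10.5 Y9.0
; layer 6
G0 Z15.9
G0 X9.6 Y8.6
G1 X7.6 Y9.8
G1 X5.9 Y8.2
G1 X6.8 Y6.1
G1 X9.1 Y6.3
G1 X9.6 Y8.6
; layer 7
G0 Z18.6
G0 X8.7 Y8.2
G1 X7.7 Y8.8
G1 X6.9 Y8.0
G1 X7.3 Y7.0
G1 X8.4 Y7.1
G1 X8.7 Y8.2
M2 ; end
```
solid part
  facet normal 0.0000 0.0000 -1.0000
    outer loop
      vertex 0.2 9.5 0.0
      vertex 7.1 15.6 0.0
      vertex 15.0 10.9 0.0
    endloop
  endfacet
  facet normal 0.0000 0.0000 -1.0000
    outer loop
      vertex 3.8 1.1 0.0
      vertex 0.2 9.5 0.0
      vertex 15.0 10.9 0.0
    endloop
  endfacet
  facet normal 0.0000 0.0000 -1.0000
    outer loop
      vertex 12.9 1.9 0.0
      vertex 3.8 1.1 0.0
      vertex 15.0 10.9 0.0
    endloop
  endfacet
  facet normal 0.4898 0.8233 0.2867
    outer loop
      vertex 15.0 10.9 0.0
      vertex 7.1 15.6 0.0
      vertex 7.8 7.8 21.2
    endloop
  endfacet
  facet normal -0.6348 0.7181 0.2852
    outer loop
      vertex 7.1 15.6 0.0
      vertex 0.2 9.5 0.0
      vertex 7.8 7.8 21.2
    endloop
  endfacet
  facet normal -0.8809 -0.3775 0.2855
    outer loop
      vertex 0.2 9.5 0.0
      vertex 3.8 1.1 0.0
      vertex 7.8 7.8 21.2
    endloop
  endfacet
  facet normal 0.0839 -0.9546 0.2859
    outer loop
      vertex 3.8 1.1 0.0
      vertex 12.9 1.9 0.0
      vertex 7.8 7.8 21.2
    endloop
  endfacet
  facet normal 0.9334 -0.2178 0.2852
    outer loop
      vertex 12.9 1.9 0.0
      vertex 15.0 10.9 0.0
      vertex 7.8 7.8 21.2
    endloop
  endfacet
endsolid part

The G0 Z moves step by Δz≈2.6 mm. The G1 loops shrink linearly with z, so the solid tapers from its base footprint up to z≈21.2. Closing with a flat bottom cap and the tapered top and triangulating gives 8 facets — a regular 5-sided pyramid, base circumscribed radius ≈ 7.8 mm, apex at z ≈ 21.2 mm.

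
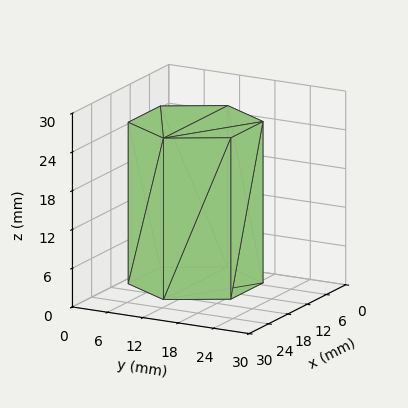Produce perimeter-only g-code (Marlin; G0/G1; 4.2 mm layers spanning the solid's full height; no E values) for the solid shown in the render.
Reading the render: the shape is a regular 6-sided prism (a cylinder approximated with 6 flat sides), circumscribed radius ≈ 10 mm, height ≈ 25 mm (dimensions read to the nearest mm from the axis ticks). For the g-code, the solid's height is divided into equal slices at the stated Δz and each level perimeter traced with G1 moves after a G0 lift.

; perimeter-only toolpath
G21 ; units = mm
G90 ; absolute positioning
G28 ; home
; layer 1
G0 Z4.2
G0 X20.0 Y10.0
G1 X15.0 Y18.7
G1 X5.0 Y18.7
G1 X0.0 Y10.0
G1 X5.0 Y1.3
G1 X15.0 Y1.3
G1 X20.0 Y10.0
; layer 2
G0 Z8.3
G0 X20.0 Y10.0
G1 X15.0 Y18.7
G1 X5.0 Y18.7
G1 X0.0 Y10.0
G1 X5.0 Y1.3
G1 X15.0 Y1.3
G1 X20.0 Y10.0
; layer 3
G0 Z12.5
G0 X20.0 Y10.0
G1 X15.0 Y18.7
G1 X5.0 Y18.7
G1 X0.0 Y10.0
G1 X5.0 Y1.3
G1 X15.0 Y1.3
G1 X20.0 Y10.0
; layer 4
G0 Z16.7
G0 X20.0 Y10.0
G1 X15.0 Y18.7
G1 X5.0 Y18.7
G1 X0.0 Y10.0
G1 X5.0 Y1.3
G1 X15.0 Y1.3
G1 X20.0 Y10.0
; layer 5
G0 Z20.8
G0 X20.0 Y10.0
G1 X15.0 Y18.7
G1 X5.0 Y18.7
G1 X0.0 Y10.0
G1 X5.0 Y1.3
G1 X15.0 Y1.3
G1 X20.0 Y10.0
; layer 6
G0 Z25.0
G0 X20.0 Y10.0
G1 X15.0 Y18.7
G1 X5.0 Y18.7
G1 X0.0 Y10.0
G1 X5.0 Y1.3
G1 X15.0 Y1.3
G1 X20.0 Y10.0
M2 ; end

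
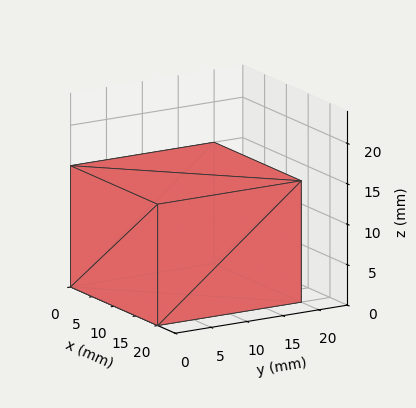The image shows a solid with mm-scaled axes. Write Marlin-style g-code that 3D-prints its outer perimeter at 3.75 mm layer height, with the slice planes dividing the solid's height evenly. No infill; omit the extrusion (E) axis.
Reading the render: the shape is a rectangular box, roughly 20 × 20 mm footprint and 15 mm tall (dimensions read to the nearest mm from the axis ticks). For the g-code, the solid's height is divided into equal slices at the stated Δz and each level perimeter traced with G1 moves after a G0 lift.

; perimeter-only toolpath
G21 ; units = mm
G90 ; absolute positioning
G28 ; home
; layer 1
G0 Z3.75
G0 X0.00 Y0.00
G1 X20.00 Y0.00
G1 X20.00 Y20.00
G1 X0.00 Y20.00
G1 X0.00 Y0.00
; layer 2
G0 Z7.50
G0 X0.00 Y0.00
G1 X20.00 Y0.00
G1 X20.00 Y20.00
G1 X0.00 Y20.00
G1 X0.00 Y0.00
; layer 3
G0 Z11.25
G0 X0.00 Y0.00
G1 X20.00 Y0.00
G1 X20.00 Y20.00
G1 X0.00 Y20.00
G1 X0.00 Y0.00
; layer 4
G0 Z15.00
G0 X0.00 Y0.00
G1 X20.00 Y0.00
G1 X20.00 Y20.00
G1 X0.00 Y20.00
G1 X0.00 Y0.00
M2 ; end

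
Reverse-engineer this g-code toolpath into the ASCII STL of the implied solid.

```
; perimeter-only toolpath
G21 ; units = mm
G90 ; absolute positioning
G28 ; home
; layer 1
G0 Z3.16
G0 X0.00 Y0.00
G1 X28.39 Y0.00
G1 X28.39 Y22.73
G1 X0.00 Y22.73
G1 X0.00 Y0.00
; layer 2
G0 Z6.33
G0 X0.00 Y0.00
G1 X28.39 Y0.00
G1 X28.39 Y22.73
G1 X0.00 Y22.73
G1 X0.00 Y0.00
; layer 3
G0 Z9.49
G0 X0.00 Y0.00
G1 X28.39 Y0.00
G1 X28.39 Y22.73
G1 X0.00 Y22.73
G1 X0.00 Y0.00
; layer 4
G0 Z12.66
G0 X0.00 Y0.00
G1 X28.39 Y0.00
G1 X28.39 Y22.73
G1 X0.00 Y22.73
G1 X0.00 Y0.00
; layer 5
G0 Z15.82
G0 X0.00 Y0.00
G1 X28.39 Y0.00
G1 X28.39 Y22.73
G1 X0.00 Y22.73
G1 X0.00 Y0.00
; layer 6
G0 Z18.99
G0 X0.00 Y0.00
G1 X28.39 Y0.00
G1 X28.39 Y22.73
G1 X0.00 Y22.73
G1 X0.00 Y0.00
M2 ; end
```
solid part
  facet normal 0.0000 0.0000 -1.0000
    outer loop
      vertex 28.39 22.73 0.00
      vertex 28.39 0.00 0.00
      vertex 0.00 0.00 0.00
    endloop
  endfacet
  facet normal 0.0000 0.0000 -1.0000
    outer loop
      vertex 0.00 22.73 0.00
      vertex 28.39 22.73 0.00
      vertex 0.00 0.00 0.00
    endloop
  endfacet
  facet normal 0.0000 0.0000 1.0000
    outer loop
      vertex 0.00 0.00 18.99
      vertex 28.39 0.00 18.99
      vertex 28.39 22.73 18.99
    endloop
  endfacet
  facet normal 0.0000 0.0000 1.0000
    outer loop
      vertex 0.00 0.00 18.99
      vertex 28.39 22.73 18.99
      vertex 0.00 22.73 18.99
    endloop
  endfacet
  facet normal 0.0000 -1.0000 0.0000
    outer loop
      vertex 0.00 0.00 0.00
      vertex 28.39 0.00 0.00
      vertex 28.39 0.00 18.99
    endloop
  endfacet
  facet normal 0.0000 -1.0000 0.0000
    outer loop
      vertex 0.00 0.00 0.00
      vertex 28.39 0.00 18.99
      vertex 0.00 0.00 18.99
    endloop
  endfacet
  facet normal 0.0000 1.0000 0.0000
    outer loop
      vertex 28.39 22.73 18.99
      vertex 28.39 22.73 0.00
      vertex 0.00 22.73 0.00
    endloop
  endfacet
  facet normal 0.0000 1.0000 0.0000
    outer loop
      vertex 0.00 22.73 18.99
      vertex 28.39 22.73 18.99
      vertex 0.00 22.73 0.00
    endloop
  endfacet
  facet normal -1.0000 0.0000 0.0000
    outer loop
      vertex 0.00 22.73 18.99
      vertex 0.00 22.73 0.00
      vertex 0.00 0.00 0.00
    endloop
  endfacet
  facet normal -1.0000 0.0000 0.0000
    outer loop
      vertex 0.00 0.00 18.99
      vertex 0.00 22.73 18.99
      vertex 0.00 0.00 0.00
    endloop
  endfacet
  facet normal 1.0000 0.0000 0.0000
    outer loop
      vertex 28.39 0.00 0.00
      vertex 28.39 22.73 0.00
      vertex 28.39 22.73 18.99
    endloop
  endfacet
  facet normal 1.0000 0.0000 0.0000
    outer loop
      vertex 28.39 0.00 0.00
      vertex 28.39 22.73 18.99
      vertex 28.39 0.00 18.99
    endloop
  endfacet
endsolid part

The G0 Z moves step by Δz≈3.16 mm. Every layer's G1 loop is the same polygon, so the solid is a straight extrusion of it from z=0 to z≈19. Closing with flat bottom and top caps and triangulating gives 12 facets — a rectangular box, roughly 28.4 × 22.7 mm footprint and 19 mm tall.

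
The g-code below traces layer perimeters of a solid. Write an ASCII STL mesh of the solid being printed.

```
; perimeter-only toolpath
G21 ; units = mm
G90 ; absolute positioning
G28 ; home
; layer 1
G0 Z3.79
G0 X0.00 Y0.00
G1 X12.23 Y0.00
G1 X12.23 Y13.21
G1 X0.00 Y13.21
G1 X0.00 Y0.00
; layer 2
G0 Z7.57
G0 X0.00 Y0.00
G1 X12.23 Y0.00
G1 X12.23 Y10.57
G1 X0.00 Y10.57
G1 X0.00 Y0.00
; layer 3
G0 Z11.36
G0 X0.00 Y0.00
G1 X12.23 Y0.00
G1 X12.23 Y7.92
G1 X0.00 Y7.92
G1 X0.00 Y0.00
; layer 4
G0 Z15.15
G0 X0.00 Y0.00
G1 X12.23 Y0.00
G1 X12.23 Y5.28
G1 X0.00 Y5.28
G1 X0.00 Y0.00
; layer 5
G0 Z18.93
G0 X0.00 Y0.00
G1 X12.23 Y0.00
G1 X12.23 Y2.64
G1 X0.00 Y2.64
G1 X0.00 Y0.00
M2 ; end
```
solid part
  facet normal 0.0000 0.0000 -1.0000
    outer loop
      vertex 12.23 15.85 0.00
      vertex 12.23 0.00 0.00
      vertex 0.00 0.00 0.00
    endloop
  endfacet
  facet normal 0.0000 0.0000 -1.0000
    outer loop
      vertex 0.00 15.85 0.00
      vertex 12.23 15.85 0.00
      vertex 0.00 0.00 0.00
    endloop
  endfacet
  facet normal 0.0000 -1.0000 0.0000
    outer loop
      vertex 0.00 0.00 0.00
      vertex 12.23 0.00 0.00
      vertex 12.23 0.00 22.72
    endloop
  endfacet
  facet normal 0.0000 -1.0000 0.0000
    outer loop
      vertex 0.00 0.00 0.00
      vertex 12.23 0.00 22.72
      vertex 0.00 0.00 22.72
    endloop
  endfacet
  facet normal 0.0000 0.8201 0.5722
    outer loop
      vertex 0.00 0.00 22.72
      vertex 12.23 0.00 22.72
      vertex 12.23 15.85 0.00
    endloop
  endfacet
  facet normal 0.0000 0.8201 0.5722
    outer loop
      vertex 0.00 0.00 22.72
      vertex 12.23 15.85 0.00
      vertex 0.00 15.85 0.00
    endloop
  endfacet
  facet normal -1.0000 0.0000 0.0000
    outer loop
      vertex 0.00 0.00 22.72
      vertex 0.00 15.85 0.00
      vertex 0.00 0.00 0.00
    endloop
  endfacet
  facet normal 1.0000 0.0000 0.0000
    outer loop
      vertex 12.23 0.00 0.00
      vertex 12.23 15.85 0.00
      vertex 12.23 0.00 22.72
    endloop
  endfacet
endsolid part

The G0 Z moves step by Δz≈3.79 mm. The G1 loops shrink linearly with z, so the solid tapers from its base footprint up to z≈22.7. Closing with a flat bottom cap and the tapered top and triangulating gives 8 facets — a wedge (ramp): 12.2 × 15.8 mm base, rising to 22.7 mm along the y=0 edge and sloping linearly to z=0 at y=15.8.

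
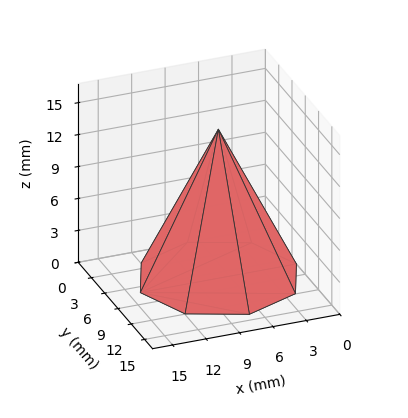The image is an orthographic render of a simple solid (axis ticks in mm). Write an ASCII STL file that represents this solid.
Reading the render: the shape is a regular 8-sided pyramid, base circumscribed radius ≈ 7 mm, apex at z ≈ 14 mm (dimensions read to the nearest mm from the axis ticks). For the STL, each face is triangulated and given an outward normal.

solid part
  facet normal 0.0000 0.0000 -1.0000
    outer loop
      vertex 7.000 14.000 0.000
      vertex 11.950 11.950 0.000
      vertex 14.000 7.000 0.000
    endloop
  endfacet
  facet normal 0.0000 0.0000 -1.0000
    outer loop
      vertex 2.050 11.950 0.000
      vertex 7.000 14.000 0.000
      vertex 14.000 7.000 0.000
    endloop
  endfacet
  facet normal 0.0000 0.0000 -1.0000
    outer loop
      vertex 0.000 7.000 0.000
      vertex 2.050 11.950 0.000
      vertex 14.000 7.000 0.000
    endloop
  endfacet
  facet normal 0.0000 0.0000 -1.0000
    outer loop
      vertex 2.050 2.050 0.000
      vertex 0.000 7.000 0.000
      vertex 14.000 7.000 0.000
    endloop
  endfacet
  facet normal 0.0000 0.0000 -1.0000
    outer loop
      vertex 7.000 0.000 0.000
      vertex 2.050 2.050 0.000
      vertex 14.000 7.000 0.000
    endloop
  endfacet
  facet normal 0.0000 0.0000 -1.0000
    outer loop
      vertex 11.950 2.050 0.000
      vertex 7.000 0.000 0.000
      vertex 14.000 7.000 0.000
    endloop
  endfacet
  facet normal 0.8387 0.3474 0.4194
    outer loop
      vertex 14.000 7.000 0.000
      vertex 11.950 11.950 0.000
      vertex 7.000 7.000 14.000
    endloop
  endfacet
  facet normal 0.3474 0.8387 0.4194
    outer loop
      vertex 11.950 11.950 0.000
      vertex 7.000 14.000 0.000
      vertex 7.000 7.000 14.000
    endloop
  endfacet
  facet normal -0.3474 0.8387 0.4194
    outer loop
      vertex 7.000 14.000 0.000
      vertex 2.050 11.950 0.000
      vertex 7.000 7.000 14.000
    endloop
  endfacet
  facet normal -0.8387 0.3474 0.4194
    outer loop
      vertex 2.050 11.950 0.000
      vertex 0.000 7.000 0.000
      vertex 7.000 7.000 14.000
    endloop
  endfacet
  facet normal -0.8387 -0.3474 0.4194
    outer loop
      vertex 0.000 7.000 0.000
      vertex 2.050 2.050 0.000
      vertex 7.000 7.000 14.000
    endloop
  endfacet
  facet normal -0.3474 -0.8387 0.4194
    outer loop
      vertex 2.050 2.050 0.000
      vertex 7.000 0.000 0.000
      vertex 7.000 7.000 14.000
    endloop
  endfacet
  facet normal 0.3474 -0.8387 0.4194
    outer loop
      vertex 7.000 0.000 0.000
      vertex 11.950 2.050 0.000
      vertex 7.000 7.000 14.000
    endloop
  endfacet
  facet normal 0.8387 -0.3474 0.4194
    outer loop
      vertex 11.950 2.050 0.000
      vertex 14.000 7.000 0.000
      vertex 7.000 7.000 14.000
    endloop
  endfacet
endsolid part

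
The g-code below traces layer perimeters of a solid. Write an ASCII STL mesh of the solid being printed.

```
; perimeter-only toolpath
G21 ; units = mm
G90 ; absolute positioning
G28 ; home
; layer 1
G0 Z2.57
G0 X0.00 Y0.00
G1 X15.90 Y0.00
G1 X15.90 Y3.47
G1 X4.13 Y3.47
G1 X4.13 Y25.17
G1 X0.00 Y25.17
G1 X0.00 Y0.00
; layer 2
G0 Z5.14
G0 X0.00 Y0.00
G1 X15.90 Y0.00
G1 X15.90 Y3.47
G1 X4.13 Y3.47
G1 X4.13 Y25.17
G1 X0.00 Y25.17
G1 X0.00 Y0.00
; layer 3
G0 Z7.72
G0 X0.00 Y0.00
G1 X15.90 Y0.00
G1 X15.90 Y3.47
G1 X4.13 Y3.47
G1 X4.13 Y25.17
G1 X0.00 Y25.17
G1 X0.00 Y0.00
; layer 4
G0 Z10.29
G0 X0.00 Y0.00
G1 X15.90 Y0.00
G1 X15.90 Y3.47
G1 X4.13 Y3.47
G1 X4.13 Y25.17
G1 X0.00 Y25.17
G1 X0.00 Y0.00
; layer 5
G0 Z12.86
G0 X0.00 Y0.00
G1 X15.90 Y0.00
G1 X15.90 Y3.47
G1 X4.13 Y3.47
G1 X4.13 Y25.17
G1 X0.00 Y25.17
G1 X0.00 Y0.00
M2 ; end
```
solid part
  facet normal 0.0000 0.0000 -1.0000
    outer loop
      vertex 15.90 3.47 0.00
      vertex 15.90 0.00 0.00
      vertex 0.00 0.00 0.00
    endloop
  endfacet
  facet normal 0.0000 0.0000 -1.0000
    outer loop
      vertex 4.13 3.47 0.00
      vertex 15.90 3.47 0.00
      vertex 0.00 0.00 0.00
    endloop
  endfacet
  facet normal 0.0000 0.0000 -1.0000
    outer loop
      vertex 4.13 25.17 0.00
      vertex 4.13 3.47 0.00
      vertex 0.00 0.00 0.00
    endloop
  endfacet
  facet normal 0.0000 0.0000 -1.0000
    outer loop
      vertex 0.00 25.17 0.00
      vertex 4.13 25.17 0.00
      vertex 0.00 0.00 0.00
    endloop
  endfacet
  facet normal 0.0000 0.0000 1.0000
    outer loop
      vertex 0.00 0.00 12.86
      vertex 15.90 0.00 12.86
      vertex 15.90 3.47 12.86
    endloop
  endfacet
  facet normal 0.0000 0.0000 1.0000
    outer loop
      vertex 0.00 0.00 12.86
      vertex 15.90 3.47 12.86
      vertex 4.13 3.47 12.86
    endloop
  endfacet
  facet normal 0.0000 0.0000 1.0000
    outer loop
      vertex 0.00 0.00 12.86
      vertex 4.13 3.47 12.86
      vertex 4.13 25.17 12.86
    endloop
  endfacet
  facet normal 0.0000 0.0000 1.0000
    outer loop
      vertex 0.00 0.00 12.86
      vertex 4.13 25.17 12.86
      vertex 0.00 25.17 12.86
    endloop
  endfacet
  facet normal 0.0000 -1.0000 0.0000
    outer loop
      vertex 0.00 0.00 0.00
      vertex 15.90 0.00 0.00
      vertex 15.90 0.00 12.86
    endloop
  endfacet
  facet normal 0.0000 -1.0000 0.0000
    outer loop
      vertex 0.00 0.00 0.00
      vertex 15.90 0.00 12.86
      vertex 0.00 0.00 12.86
    endloop
  endfacet
  facet normal 1.0000 0.0000 0.0000
    outer loop
      vertex 15.90 0.00 0.00
      vertex 15.90 3.47 0.00
      vertex 15.90 3.47 12.86
    endloop
  endfacet
  facet normal 1.0000 0.0000 0.0000
    outer loop
      vertex 15.90 0.00 0.00
      vertex 15.90 3.47 12.86
      vertex 15.90 0.00 12.86
    endloop
  endfacet
  facet normal 0.0000 1.0000 0.0000
    outer loop
      vertex 15.90 3.47 0.00
      vertex 4.13 3.47 0.00
      vertex 4.13 3.47 12.86
    endloop
  endfacet
  facet normal 0.0000 1.0000 0.0000
    outer loop
      vertex 15.90 3.47 0.00
      vertex 4.13 3.47 12.86
      vertex 15.90 3.47 12.86
    endloop
  endfacet
  facet normal 1.0000 0.0000 0.0000
    outer loop
      vertex 4.13 3.47 0.00
      vertex 4.13 25.17 0.00
      vertex 4.13 25.17 12.86
    endloop
  endfacet
  facet normal 1.0000 0.0000 0.0000
    outer loop
      vertex 4.13 3.47 0.00
      vertex 4.13 25.17 12.86
      vertex 4.13 3.47 12.86
    endloop
  endfacet
  facet normal 0.0000 1.0000 0.0000
    outer loop
      vertex 4.13 25.17 0.00
      vertex 0.00 25.17 0.00
      vertex 0.00 25.17 12.86
    endloop
  endfacet
  facet normal 0.0000 1.0000 0.0000
    outer loop
      vertex 4.13 25.17 0.00
      vertex 0.00 25.17 12.86
      vertex 4.13 25.17 12.86
    endloop
  endfacet
  facet normal -1.0000 0.0000 0.0000
    outer loop
      vertex 0.00 25.17 0.00
      vertex 0.00 0.00 0.00
      vertex 0.00 0.00 12.86
    endloop
  endfacet
  facet normal -1.0000 0.0000 0.0000
    outer loop
      vertex 0.00 25.17 0.00
      vertex 0.00 0.00 12.86
      vertex 0.00 25.17 12.86
    endloop
  endfacet
endsolid part

The G0 Z moves step by Δz≈2.57 mm. Every layer's G1 loop is the same polygon, so the solid is a straight extrusion of it from z=0 to z≈12.9. Closing with flat bottom and top caps and triangulating gives 20 facets — an L-shaped prism: outer 15.9 × 25.2 mm, arm thicknesses ≈ 3.47 mm (horizontal) and 4.13 mm (vertical), extruded 12.9 mm in z.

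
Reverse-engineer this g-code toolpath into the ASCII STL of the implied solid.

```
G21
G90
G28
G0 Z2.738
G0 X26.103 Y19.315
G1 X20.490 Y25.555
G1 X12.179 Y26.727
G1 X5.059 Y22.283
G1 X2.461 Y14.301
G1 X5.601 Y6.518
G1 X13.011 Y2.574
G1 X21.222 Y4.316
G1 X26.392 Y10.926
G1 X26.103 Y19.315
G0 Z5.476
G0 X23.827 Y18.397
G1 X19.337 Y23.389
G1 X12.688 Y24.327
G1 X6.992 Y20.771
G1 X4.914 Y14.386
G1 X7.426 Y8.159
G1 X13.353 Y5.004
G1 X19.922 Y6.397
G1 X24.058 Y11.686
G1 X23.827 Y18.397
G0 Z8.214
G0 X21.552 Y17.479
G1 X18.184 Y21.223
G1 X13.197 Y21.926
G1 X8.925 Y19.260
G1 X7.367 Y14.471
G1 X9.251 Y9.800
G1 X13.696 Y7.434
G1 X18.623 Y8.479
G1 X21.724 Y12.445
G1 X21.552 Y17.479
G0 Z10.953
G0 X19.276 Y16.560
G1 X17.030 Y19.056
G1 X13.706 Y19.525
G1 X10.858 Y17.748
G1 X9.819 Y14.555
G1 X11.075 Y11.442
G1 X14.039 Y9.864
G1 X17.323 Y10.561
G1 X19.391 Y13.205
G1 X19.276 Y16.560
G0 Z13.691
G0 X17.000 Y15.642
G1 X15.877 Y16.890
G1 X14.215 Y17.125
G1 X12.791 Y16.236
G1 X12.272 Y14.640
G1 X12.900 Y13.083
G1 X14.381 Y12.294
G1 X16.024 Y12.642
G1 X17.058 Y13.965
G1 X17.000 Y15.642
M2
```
solid part
  facet normal 0.0000 0.0000 -1.0000
    outer loop
      vertex 11.670 29.128 0.000
      vertex 21.643 27.721 0.000
      vertex 28.379 20.233 0.000
    endloop
  endfacet
  facet normal 0.0000 0.0000 -1.0000
    outer loop
      vertex 3.126 23.795 0.000
      vertex 11.670 29.128 0.000
      vertex 28.379 20.233 0.000
    endloop
  endfacet
  facet normal 0.0000 0.0000 -1.0000
    outer loop
      vertex 0.009 14.217 0.000
      vertex 3.126 23.795 0.000
      vertex 28.379 20.233 0.000
    endloop
  endfacet
  facet normal 0.0000 0.0000 -1.0000
    outer loop
      vertex 3.777 4.877 0.000
      vertex 0.009 14.217 0.000
      vertex 28.379 20.233 0.000
    endloop
  endfacet
  facet normal 0.0000 0.0000 -1.0000
    outer loop
      vertex 12.668 0.144 0.000
      vertex 3.777 4.877 0.000
      vertex 28.379 20.233 0.000
    endloop
  endfacet
  facet normal 0.0000 0.0000 -1.0000
    outer loop
      vertex 22.521 2.234 0.000
      vertex 12.668 0.144 0.000
      vertex 28.379 20.233 0.000
    endloop
  endfacet
  facet normal 0.0000 0.0000 -1.0000
    outer loop
      vertex 28.725 10.167 0.000
      vertex 22.521 2.234 0.000
      vertex 28.379 20.233 0.000
    endloop
  endfacet
  facet normal 0.5687 0.5115 0.6442
    outer loop
      vertex 28.379 20.233 0.000
      vertex 21.643 27.721 0.000
      vertex 14.724 14.724 16.429
    endloop
  endfacet
  facet normal 0.1069 0.7574 0.6442
    outer loop
      vertex 21.643 27.721 0.000
      vertex 11.670 29.128 0.000
      vertex 14.724 14.724 16.429
    endloop
  endfacet
  facet normal -0.4050 0.6489 0.6442
    outer loop
      vertex 11.670 29.128 0.000
      vertex 3.126 23.795 0.000
      vertex 14.724 14.724 16.429
    endloop
  endfacet
  facet normal -0.7273 0.2367 0.6442
    outer loop
      vertex 3.126 23.795 0.000
      vertex 0.009 14.217 0.000
      vertex 14.724 14.724 16.429
    endloop
  endfacet
  facet normal -0.7093 -0.2862 0.6442
    outer loop
      vertex 0.009 14.217 0.000
      vertex 3.777 4.877 0.000
      vertex 14.724 14.724 16.429
    endloop
  endfacet
  facet normal -0.3594 -0.6752 0.6442
    outer loop
      vertex 3.777 4.877 0.000
      vertex 12.668 0.144 0.000
      vertex 14.724 14.724 16.429
    endloop
  endfacet
  facet normal 0.1587 -0.7482 0.6442
    outer loop
      vertex 12.668 0.144 0.000
      vertex 22.521 2.234 0.000
      vertex 14.724 14.724 16.429
    endloop
  endfacet
  facet normal 0.6025 -0.4712 0.6442
    outer loop
      vertex 22.521 2.234 0.000
      vertex 28.725 10.167 0.000
      vertex 14.724 14.724 16.429
    endloop
  endfacet
  facet normal 0.7644 0.0263 0.6442
    outer loop
      vertex 28.725 10.167 0.000
      vertex 28.379 20.233 0.000
      vertex 14.724 14.724 16.429
    endloop
  endfacet
endsolid part

The G0 Z moves step by Δz≈2.738 mm. The G1 loops shrink linearly with z, so the solid tapers from its base footprint up to z≈16.4. Closing with a flat bottom cap and the tapered top and triangulating gives 16 facets — a regular 9-sided pyramid, base circumscribed radius ≈ 14.7 mm, apex at z ≈ 16.4 mm.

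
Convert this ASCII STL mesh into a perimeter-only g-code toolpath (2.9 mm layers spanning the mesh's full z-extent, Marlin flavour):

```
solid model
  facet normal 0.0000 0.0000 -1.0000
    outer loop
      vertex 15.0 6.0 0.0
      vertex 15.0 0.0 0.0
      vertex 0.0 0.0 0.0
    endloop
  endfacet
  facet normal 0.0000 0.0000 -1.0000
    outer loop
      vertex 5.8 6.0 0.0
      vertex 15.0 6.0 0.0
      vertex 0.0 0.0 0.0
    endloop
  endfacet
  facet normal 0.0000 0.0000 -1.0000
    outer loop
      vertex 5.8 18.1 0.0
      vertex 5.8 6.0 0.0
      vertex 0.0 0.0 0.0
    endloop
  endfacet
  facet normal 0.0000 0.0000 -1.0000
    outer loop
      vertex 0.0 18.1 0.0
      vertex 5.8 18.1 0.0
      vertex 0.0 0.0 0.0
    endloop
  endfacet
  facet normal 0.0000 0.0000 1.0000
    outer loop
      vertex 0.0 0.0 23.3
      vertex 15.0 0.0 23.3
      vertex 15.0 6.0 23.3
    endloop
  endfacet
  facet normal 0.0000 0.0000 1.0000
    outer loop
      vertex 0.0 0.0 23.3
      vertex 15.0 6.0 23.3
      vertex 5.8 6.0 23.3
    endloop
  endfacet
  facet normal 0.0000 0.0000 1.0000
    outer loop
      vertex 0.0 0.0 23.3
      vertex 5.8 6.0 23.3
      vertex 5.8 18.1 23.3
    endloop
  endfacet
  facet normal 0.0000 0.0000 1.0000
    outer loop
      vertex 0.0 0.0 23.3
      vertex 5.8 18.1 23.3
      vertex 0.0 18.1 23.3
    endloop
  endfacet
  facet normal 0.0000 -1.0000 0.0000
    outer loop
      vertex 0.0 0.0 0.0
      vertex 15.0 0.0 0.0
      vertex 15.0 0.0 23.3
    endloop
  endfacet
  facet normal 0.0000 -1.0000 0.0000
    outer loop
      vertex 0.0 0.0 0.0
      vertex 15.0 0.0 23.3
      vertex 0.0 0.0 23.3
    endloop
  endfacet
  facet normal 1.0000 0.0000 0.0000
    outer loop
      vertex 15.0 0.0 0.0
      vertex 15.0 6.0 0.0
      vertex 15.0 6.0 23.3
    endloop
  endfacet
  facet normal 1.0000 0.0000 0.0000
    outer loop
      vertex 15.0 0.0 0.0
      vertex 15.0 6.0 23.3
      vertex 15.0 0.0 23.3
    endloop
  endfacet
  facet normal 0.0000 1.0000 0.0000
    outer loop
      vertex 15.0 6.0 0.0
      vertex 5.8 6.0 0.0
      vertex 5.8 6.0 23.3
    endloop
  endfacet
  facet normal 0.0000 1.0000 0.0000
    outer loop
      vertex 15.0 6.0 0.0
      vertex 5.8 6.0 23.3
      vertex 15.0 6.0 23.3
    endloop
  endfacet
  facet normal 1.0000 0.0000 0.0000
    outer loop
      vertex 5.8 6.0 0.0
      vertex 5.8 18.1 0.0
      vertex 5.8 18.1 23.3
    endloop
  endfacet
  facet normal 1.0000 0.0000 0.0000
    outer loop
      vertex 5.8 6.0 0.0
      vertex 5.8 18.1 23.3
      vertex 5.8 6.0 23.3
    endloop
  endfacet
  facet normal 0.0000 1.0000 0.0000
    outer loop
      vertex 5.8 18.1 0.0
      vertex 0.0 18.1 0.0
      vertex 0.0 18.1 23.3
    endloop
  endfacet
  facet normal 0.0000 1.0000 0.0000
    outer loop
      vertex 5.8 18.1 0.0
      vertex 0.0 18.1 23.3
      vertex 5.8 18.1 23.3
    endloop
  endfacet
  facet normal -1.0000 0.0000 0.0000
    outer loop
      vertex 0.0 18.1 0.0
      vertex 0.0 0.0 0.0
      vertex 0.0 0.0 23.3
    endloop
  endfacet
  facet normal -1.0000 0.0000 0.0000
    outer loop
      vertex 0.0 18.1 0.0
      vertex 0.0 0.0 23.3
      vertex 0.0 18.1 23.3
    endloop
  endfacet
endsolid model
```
; perimeter-only toolpath
G21 ; units = mm
G90 ; absolute positioning
G28 ; home
; layer 1
G0 Z2.9
G0 X0.0 Y0.0
G1 X15.0 Y0.0
G1 X15.0 Y6.0
G1 X5.8 Y6.0
G1 X5.8 Y18.1
G1 X0.0 Y18.1
G1 X0.0 Y0.0
; layer 2
G0 Z5.8
G0 X0.0 Y0.0
G1 X15.0 Y0.0
G1 X15.0 Y6.0
G1 X5.8 Y6.0
G1 X5.8 Y18.1
G1 X0.0 Y18.1
G1 X0.0 Y0.0
; layer 3
G0 Z8.7
G0 X0.0 Y0.0
G1 X15.0 Y0.0
G1 X15.0 Y6.0
G1 X5.8 Y6.0
G1 X5.8 Y18.1
G1 X0.0 Y18.1
G1 X0.0 Y0.0
; layer 4
G0 Z11.7
G0 X0.0 Y0.0
G1 X15.0 Y0.0
G1 X15.0 Y6.0
G1 X5.8 Y6.0
G1 X5.8 Y18.1
G1 X0.0 Y18.1
G1 X0.0 Y0.0
; layer 5
G0 Z14.6
G0 X0.0 Y0.0
G1 X15.0 Y0.0
G1 X15.0 Y6.0
G1 X5.8 Y6.0
G1 X5.8 Y18.1
G1 X0.0 Y18.1
G1 X0.0 Y0.0
; layer 6
G0 Z17.5
G0 X0.0 Y0.0
G1 X15.0 Y0.0
G1 X15.0 Y6.0
G1 X5.8 Y6.0
G1 X5.8 Y18.1
G1 X0.0 Y18.1
G1 X0.0 Y0.0
; layer 7
G0 Z20.4
G0 X0.0 Y0.0
G1 X15.0 Y0.0
G1 X15.0 Y6.0
G1 X5.8 Y6.0
G1 X5.8 Y18.1
G1 X0.0 Y18.1
G1 X0.0 Y0.0
; layer 8
G0 Z23.3
G0 X0.0 Y0.0
G1 X15.0 Y0.0
G1 X15.0 Y6.0
G1 X5.8 Y6.0
G1 X5.8 Y18.1
G1 X0.0 Y18.1
G1 X0.0 Y0.0
M2 ; end

The solid is an L-shaped prism: outer 15 × 18.1 mm, arm thicknesses ≈ 6 mm (horizontal) and 5.8 mm (vertical), extruded 23.3 mm in z. Slicing at Δz = 2.9 mm — 8 equal slices spanning the solid's height, so layer i sits at z = i·h/8 — gives 8 non-empty perimeters. Each is a 6-segment closed polygon; G0 lifts to the layer z and rapids to the start vertex, then G1 traces the edges.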